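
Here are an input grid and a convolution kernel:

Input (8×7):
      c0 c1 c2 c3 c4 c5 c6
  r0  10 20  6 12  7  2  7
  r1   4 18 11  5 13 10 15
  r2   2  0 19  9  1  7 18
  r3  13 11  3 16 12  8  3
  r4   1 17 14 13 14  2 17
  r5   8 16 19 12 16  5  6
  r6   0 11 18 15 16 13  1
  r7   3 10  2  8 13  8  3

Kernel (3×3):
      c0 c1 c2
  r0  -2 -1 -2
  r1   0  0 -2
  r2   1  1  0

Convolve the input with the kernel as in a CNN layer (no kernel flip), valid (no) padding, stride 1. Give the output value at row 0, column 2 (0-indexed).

The receptive field on the input at this output position is [6 12 7 / 11 5 13 / 19 9 1]. Elementwise product with the kernel and sum: 6·-2 + 12·-1 + 7·-2 + 13·-2 + 19·1 + 9·1.

-36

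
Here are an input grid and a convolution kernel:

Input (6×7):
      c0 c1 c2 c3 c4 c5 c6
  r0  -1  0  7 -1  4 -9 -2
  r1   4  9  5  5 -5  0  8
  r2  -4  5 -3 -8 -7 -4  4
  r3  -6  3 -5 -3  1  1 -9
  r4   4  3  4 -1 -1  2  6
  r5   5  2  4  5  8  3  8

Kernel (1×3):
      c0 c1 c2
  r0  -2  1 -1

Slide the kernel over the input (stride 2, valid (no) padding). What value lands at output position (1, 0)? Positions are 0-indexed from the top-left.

16

The receptive field on the input at this output position is [-4 5 -3]. Elementwise product with the kernel and sum: -4·-2 + 5·1 + -3·-1.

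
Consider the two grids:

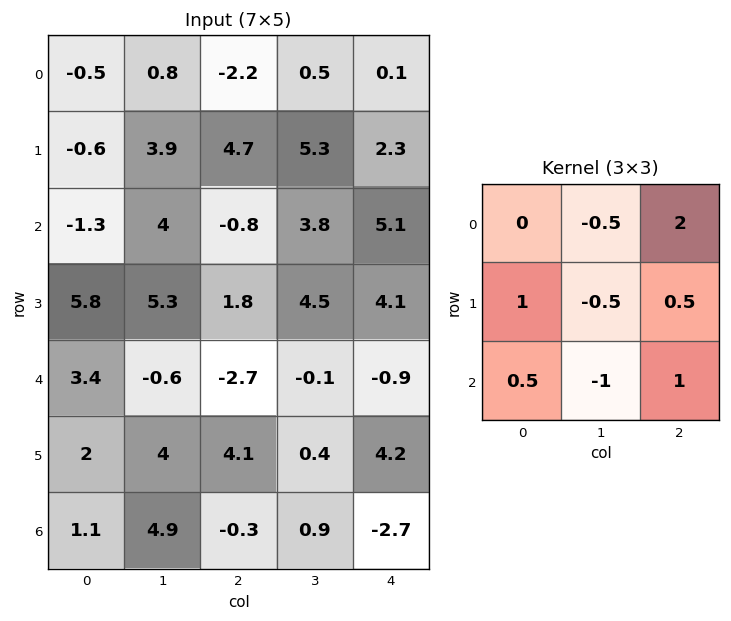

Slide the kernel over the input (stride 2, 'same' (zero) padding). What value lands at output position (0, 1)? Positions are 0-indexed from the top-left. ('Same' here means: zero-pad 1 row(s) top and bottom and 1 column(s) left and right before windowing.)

4.7

The receptive field on the zero-padded input at this output position is [0 0 0 / 0.8 -2.2 0.5 / 3.9 4.7 5.3]. Elementwise product with the kernel and sum: 0·-0.5 + 0·2 + 0.8·1 + -2.2·-0.5 + 0.5·0.5 + 3.9·0.5 + 4.7·-1 + 5.3·1.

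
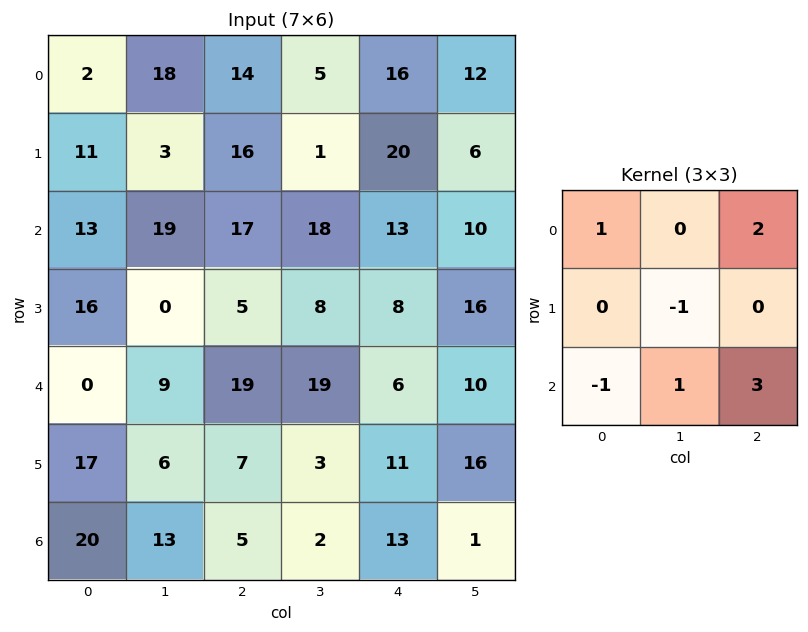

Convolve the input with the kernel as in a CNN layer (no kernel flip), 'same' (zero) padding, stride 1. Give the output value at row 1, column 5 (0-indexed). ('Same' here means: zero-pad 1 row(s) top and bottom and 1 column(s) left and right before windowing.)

7

The receptive field on the zero-padded input at this output position is [16 12 0 / 20 6 0 / 13 10 0]. Elementwise product with the kernel and sum: 16·1 + 0·2 + 6·-1 + 13·-1 + 10·1 + 0·3.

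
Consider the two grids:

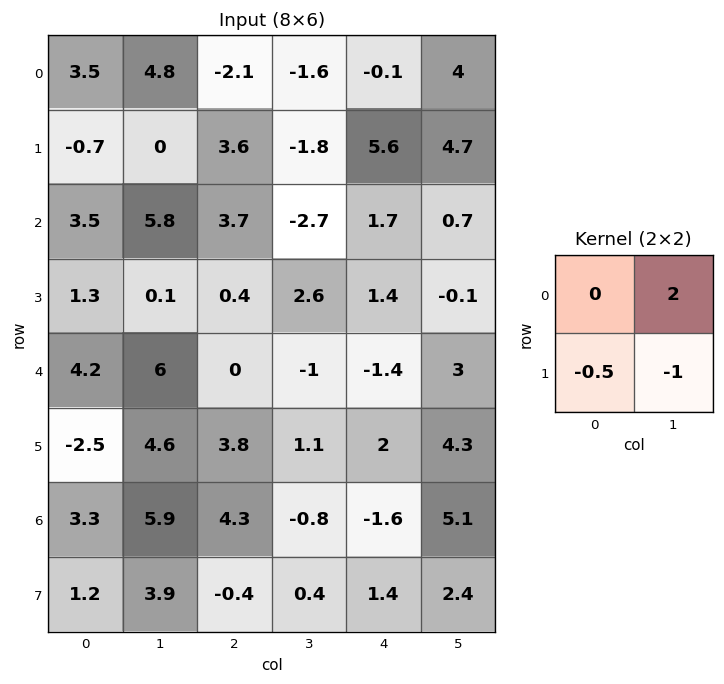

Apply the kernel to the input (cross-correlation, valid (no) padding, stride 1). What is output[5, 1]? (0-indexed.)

0.35

The receptive field on the input at this output position is [4.6 3.8 / 5.9 4.3]. Elementwise product with the kernel and sum: 3.8·2 + 5.9·-0.5 + 4.3·-1.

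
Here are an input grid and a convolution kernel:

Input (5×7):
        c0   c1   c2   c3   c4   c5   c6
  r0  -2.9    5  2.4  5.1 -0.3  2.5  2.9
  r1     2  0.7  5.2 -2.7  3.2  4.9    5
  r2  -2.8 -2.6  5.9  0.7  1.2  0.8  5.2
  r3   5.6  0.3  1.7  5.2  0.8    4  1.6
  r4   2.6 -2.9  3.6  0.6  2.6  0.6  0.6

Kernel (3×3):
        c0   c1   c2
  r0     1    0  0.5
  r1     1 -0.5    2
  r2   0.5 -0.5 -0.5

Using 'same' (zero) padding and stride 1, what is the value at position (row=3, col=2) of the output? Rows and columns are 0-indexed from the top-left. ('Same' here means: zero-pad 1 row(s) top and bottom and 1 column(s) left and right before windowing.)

4.05

The receptive field on the zero-padded input at this output position is [-2.6 5.9 0.7 / 0.3 1.7 5.2 / -2.9 3.6 0.6]. Elementwise product with the kernel and sum: -2.6·1 + 0.7·0.5 + 0.3·1 + 1.7·-0.5 + 5.2·2 + -2.9·0.5 + 3.6·-0.5 + 0.6·-0.5.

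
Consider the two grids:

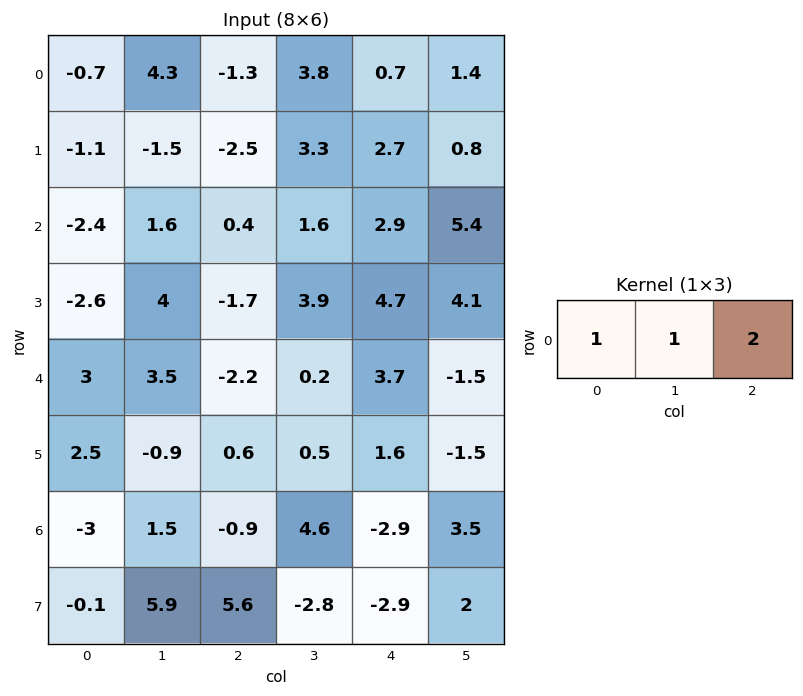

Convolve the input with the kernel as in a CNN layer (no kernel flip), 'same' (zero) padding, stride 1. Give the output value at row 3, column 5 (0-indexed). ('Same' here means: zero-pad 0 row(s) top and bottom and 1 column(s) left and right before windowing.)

8.8

The receptive field on the zero-padded input at this output position is [4.7 4.1 0]. Elementwise product with the kernel and sum: 4.7·1 + 4.1·1 + 0·2.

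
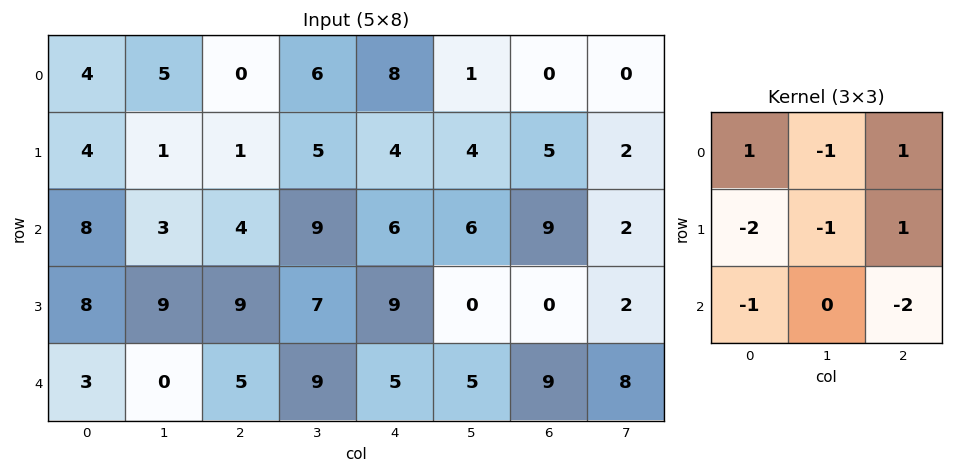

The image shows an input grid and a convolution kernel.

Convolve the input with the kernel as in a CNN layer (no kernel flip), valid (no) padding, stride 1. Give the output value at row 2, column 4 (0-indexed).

The receptive field on the input at this output position is [6 6 9 / 9 0 0 / 5 5 9]. Elementwise product with the kernel and sum: 6·1 + 6·-1 + 9·1 + 9·-2 + 0·-1 + 0·1 + 5·-1 + 9·-2.

-32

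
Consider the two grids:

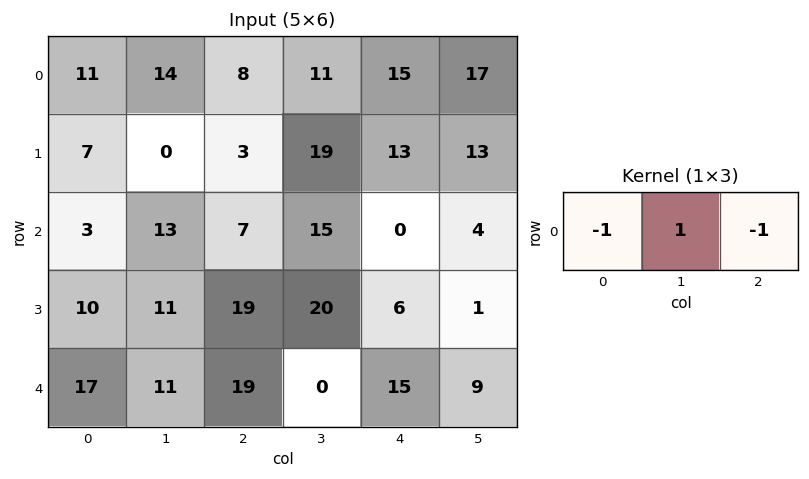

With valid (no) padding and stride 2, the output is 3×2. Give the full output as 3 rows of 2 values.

-5 -12
3 8
-25 -34

Output[0,0]: The receptive field on the input at this output position is [11 14 8]. Elementwise product with the kernel and sum: 11·-1 + 14·1 + 8·-1.
Output[0,1]: The receptive field on the input at this output position is [8 11 15]. Elementwise product with the kernel and sum: 8·-1 + 11·1 + 15·-1.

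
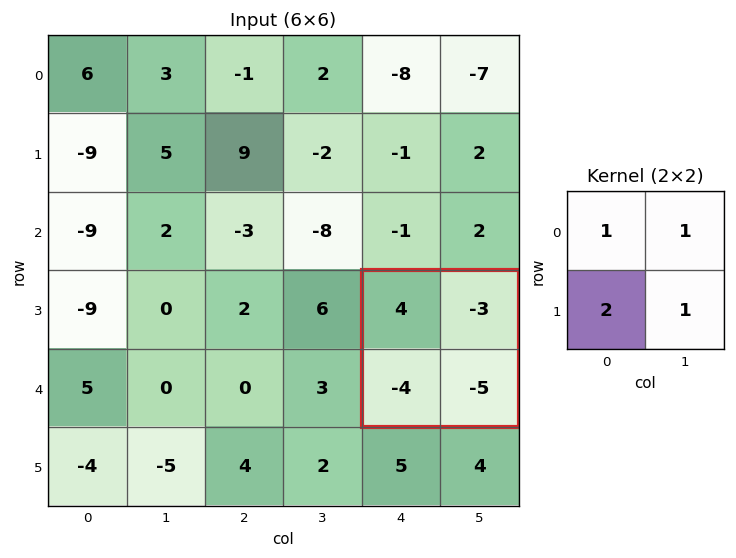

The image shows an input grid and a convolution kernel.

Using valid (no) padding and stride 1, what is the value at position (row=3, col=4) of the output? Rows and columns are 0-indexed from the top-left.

The receptive field on the input at this output position is [4 -3 / -4 -5]. Elementwise product with the kernel and sum: 4·1 + -3·1 + -4·2 + -5·1.

-12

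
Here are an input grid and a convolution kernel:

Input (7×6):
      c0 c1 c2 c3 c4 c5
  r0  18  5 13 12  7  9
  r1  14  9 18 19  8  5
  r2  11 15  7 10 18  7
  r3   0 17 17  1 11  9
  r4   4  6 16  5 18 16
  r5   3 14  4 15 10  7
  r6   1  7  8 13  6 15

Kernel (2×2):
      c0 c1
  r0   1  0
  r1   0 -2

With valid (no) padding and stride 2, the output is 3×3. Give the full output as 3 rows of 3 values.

Output[0,0]: The receptive field on the input at this output position is [18 5 / 14 9]. Elementwise product with the kernel and sum: 18·1 + 9·-2.
Output[0,1]: The receptive field on the input at this output position is [13 12 / 18 19]. Elementwise product with the kernel and sum: 13·1 + 19·-2.

0 -25 -3
-23 5 0
-24 -14 4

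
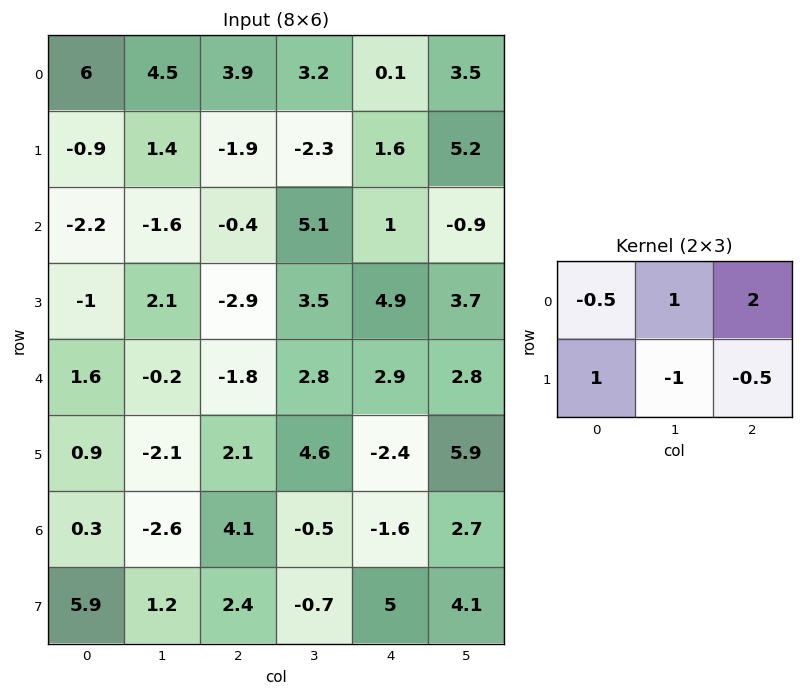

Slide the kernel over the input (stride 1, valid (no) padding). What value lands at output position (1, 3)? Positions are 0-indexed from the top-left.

17.7

The receptive field on the input at this output position is [-2.3 1.6 5.2 / 5.1 1 -0.9]. Elementwise product with the kernel and sum: -2.3·-0.5 + 1.6·1 + 5.2·2 + 5.1·1 + 1·-1 + -0.9·-0.5.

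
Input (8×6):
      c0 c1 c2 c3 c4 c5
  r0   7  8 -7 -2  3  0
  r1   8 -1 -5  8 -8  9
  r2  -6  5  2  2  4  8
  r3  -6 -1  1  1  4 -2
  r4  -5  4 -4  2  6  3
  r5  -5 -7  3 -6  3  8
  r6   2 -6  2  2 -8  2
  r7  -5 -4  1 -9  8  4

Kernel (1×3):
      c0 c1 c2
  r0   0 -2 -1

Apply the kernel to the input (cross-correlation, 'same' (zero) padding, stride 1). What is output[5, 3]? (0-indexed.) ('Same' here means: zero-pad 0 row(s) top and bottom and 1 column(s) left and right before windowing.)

The receptive field on the zero-padded input at this output position is [3 -6 3]. Elementwise product with the kernel and sum: -6·-2 + 3·-1.

9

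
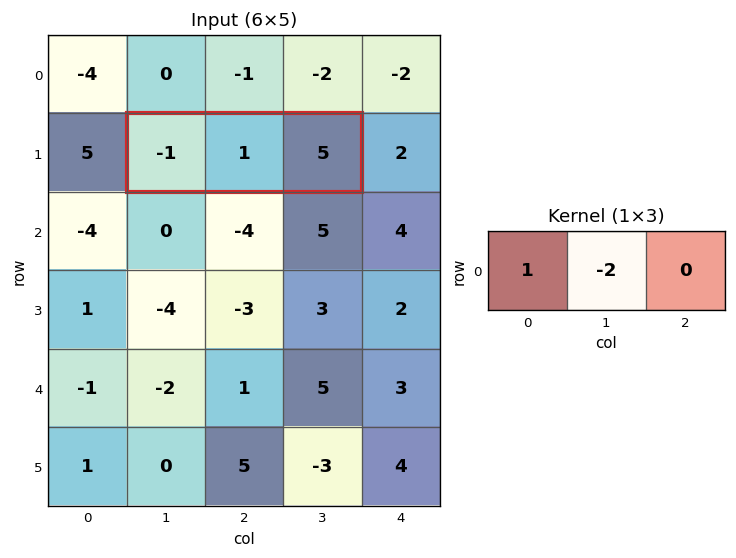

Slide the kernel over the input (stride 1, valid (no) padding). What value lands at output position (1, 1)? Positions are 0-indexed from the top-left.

-3

The receptive field on the input at this output position is [-1 1 5]. Elementwise product with the kernel and sum: -1·1 + 1·-2.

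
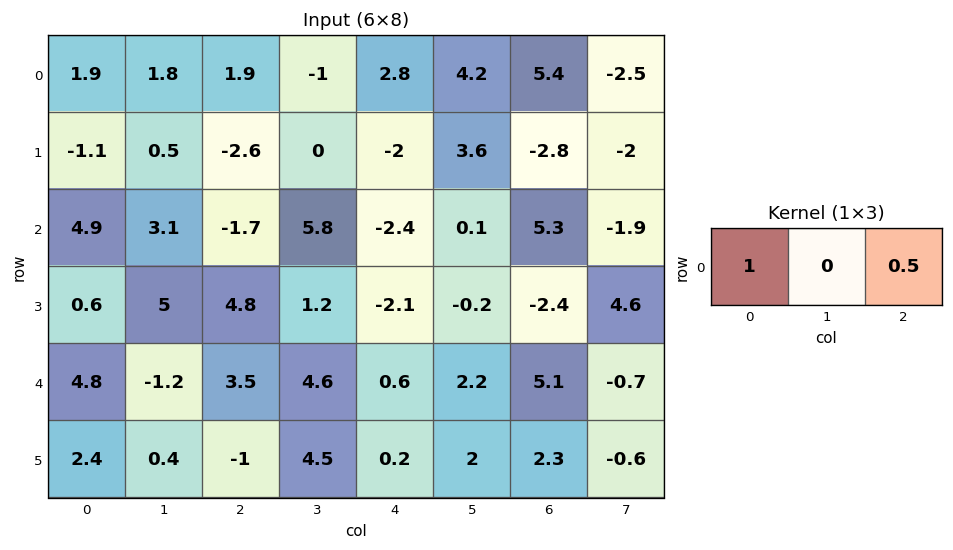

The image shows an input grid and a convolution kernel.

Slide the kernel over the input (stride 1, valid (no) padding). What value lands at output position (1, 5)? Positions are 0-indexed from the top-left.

2.6

The receptive field on the input at this output position is [3.6 -2.8 -2]. Elementwise product with the kernel and sum: 3.6·1 + -2·0.5.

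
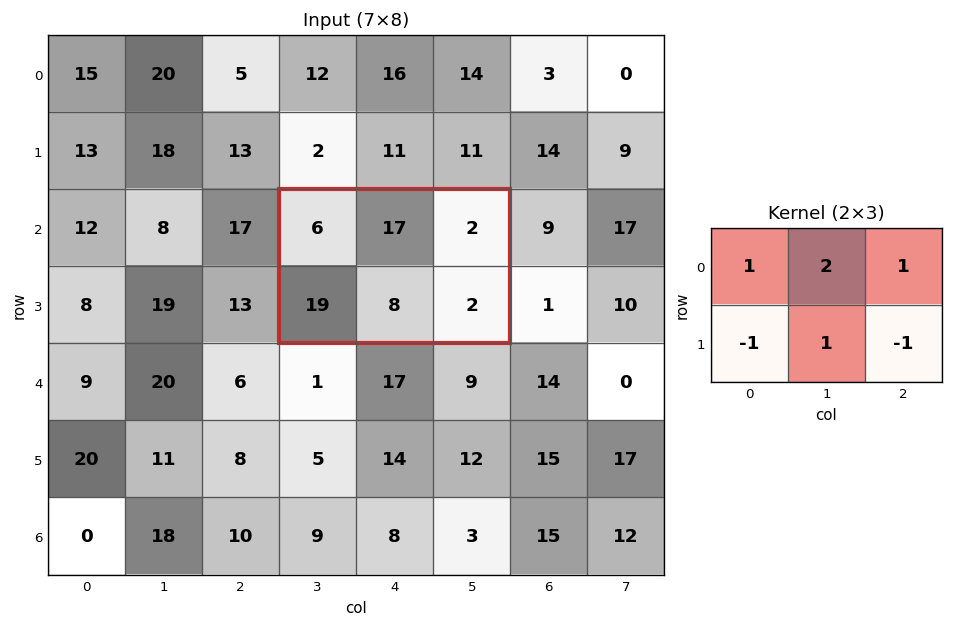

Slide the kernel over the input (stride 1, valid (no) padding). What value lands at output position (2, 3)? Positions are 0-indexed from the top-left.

29

The receptive field on the input at this output position is [6 17 2 / 19 8 2]. Elementwise product with the kernel and sum: 6·1 + 17·2 + 2·1 + 19·-1 + 8·1 + 2·-1.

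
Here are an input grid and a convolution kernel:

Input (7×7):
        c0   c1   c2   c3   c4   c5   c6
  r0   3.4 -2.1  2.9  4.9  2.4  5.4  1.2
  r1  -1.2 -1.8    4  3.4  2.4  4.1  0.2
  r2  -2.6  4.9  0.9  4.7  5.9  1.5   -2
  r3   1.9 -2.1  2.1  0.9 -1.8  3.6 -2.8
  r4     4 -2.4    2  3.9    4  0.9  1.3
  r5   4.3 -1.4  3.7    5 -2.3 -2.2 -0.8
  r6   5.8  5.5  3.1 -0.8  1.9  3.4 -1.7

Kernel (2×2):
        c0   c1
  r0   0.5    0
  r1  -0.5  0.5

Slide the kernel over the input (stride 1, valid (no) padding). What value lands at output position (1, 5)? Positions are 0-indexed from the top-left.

0.3

The receptive field on the input at this output position is [4.1 0.2 / 1.5 -2]. Elementwise product with the kernel and sum: 4.1·0.5 + 1.5·-0.5 + -2·0.5.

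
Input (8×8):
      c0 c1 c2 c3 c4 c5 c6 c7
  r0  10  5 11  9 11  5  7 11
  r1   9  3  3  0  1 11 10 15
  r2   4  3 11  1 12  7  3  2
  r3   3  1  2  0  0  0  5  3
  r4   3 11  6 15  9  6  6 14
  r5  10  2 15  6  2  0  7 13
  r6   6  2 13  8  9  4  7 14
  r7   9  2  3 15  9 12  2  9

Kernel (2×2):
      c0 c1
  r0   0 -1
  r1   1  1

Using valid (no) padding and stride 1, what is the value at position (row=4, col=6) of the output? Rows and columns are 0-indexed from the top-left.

The receptive field on the input at this output position is [6 14 / 7 13]. Elementwise product with the kernel and sum: 14·-1 + 7·1 + 13·1.

6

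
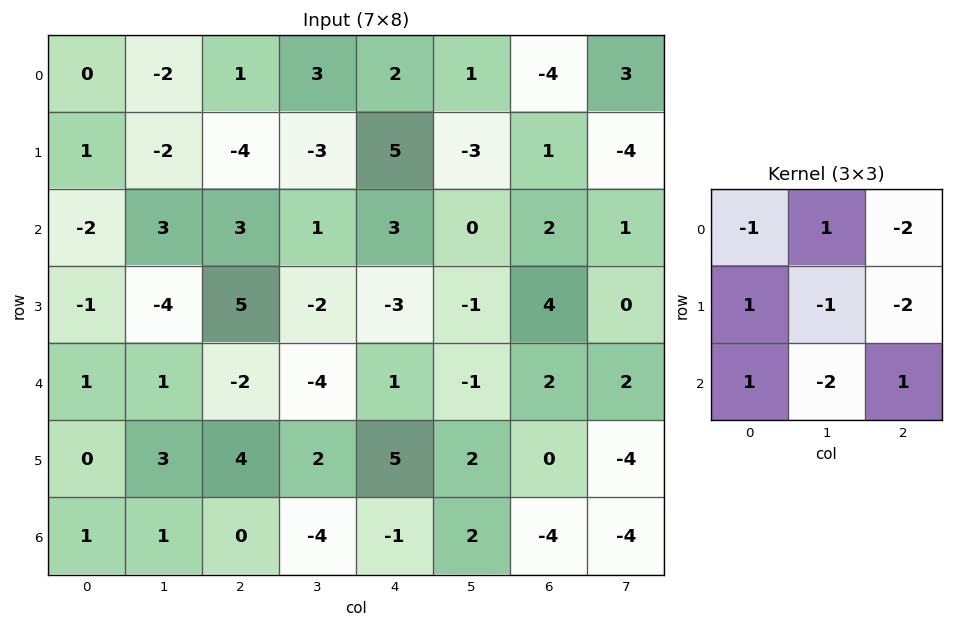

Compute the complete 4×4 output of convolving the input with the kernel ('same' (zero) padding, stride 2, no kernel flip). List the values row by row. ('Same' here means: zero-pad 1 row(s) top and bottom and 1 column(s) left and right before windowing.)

0 -6 -17 -10
-1 -14 15 -1
7 21 -8 -4
-9 6 -8 20

Output[0,0]: The receptive field on the zero-padded input at this output position is [0 0 0 / 0 0 -2 / 0 1 -2]. Elementwise product with the kernel and sum: 0·-1 + 0·1 + 0·-2 + 0·1 + 0·-1 + -2·-2 + 0·1 + 1·-2 + -2·1.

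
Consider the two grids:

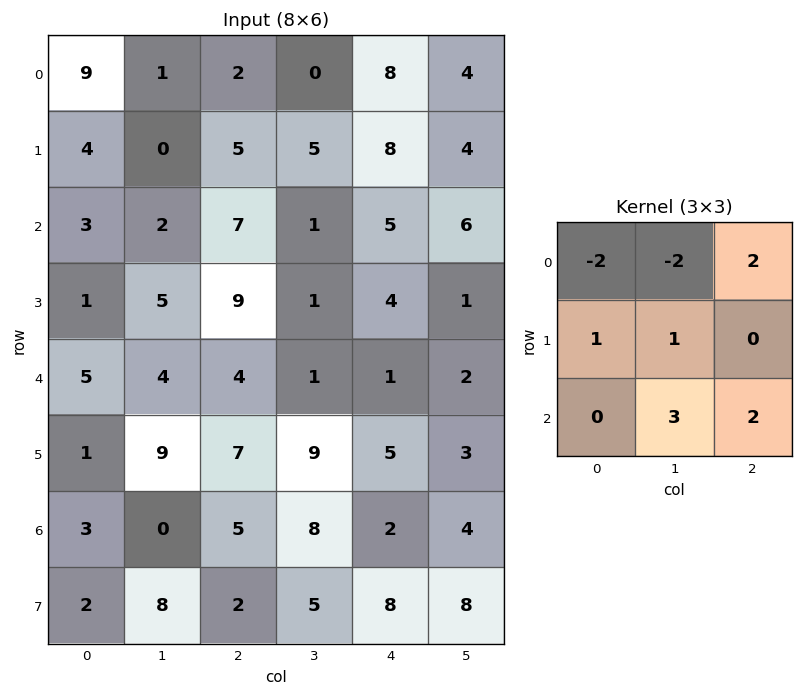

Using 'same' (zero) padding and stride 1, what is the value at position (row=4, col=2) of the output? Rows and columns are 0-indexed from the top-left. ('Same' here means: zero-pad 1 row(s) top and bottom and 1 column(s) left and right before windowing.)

21

The receptive field on the zero-padded input at this output position is [5 9 1 / 4 4 1 / 9 7 9]. Elementwise product with the kernel and sum: 5·-2 + 9·-2 + 1·2 + 4·1 + 4·1 + 7·3 + 9·2.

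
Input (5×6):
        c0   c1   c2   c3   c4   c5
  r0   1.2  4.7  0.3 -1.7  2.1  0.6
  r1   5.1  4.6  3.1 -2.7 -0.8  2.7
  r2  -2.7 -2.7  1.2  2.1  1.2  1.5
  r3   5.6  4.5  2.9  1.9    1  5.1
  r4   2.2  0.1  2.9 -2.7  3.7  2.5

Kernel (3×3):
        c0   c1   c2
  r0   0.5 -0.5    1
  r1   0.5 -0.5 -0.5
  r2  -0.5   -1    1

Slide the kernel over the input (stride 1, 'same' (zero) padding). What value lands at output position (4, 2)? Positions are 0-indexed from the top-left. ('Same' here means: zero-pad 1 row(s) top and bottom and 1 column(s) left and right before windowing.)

The receptive field on the zero-padded input at this output position is [4.5 2.9 1.9 / 0.1 2.9 -2.7 / 0 0 0]. Elementwise product with the kernel and sum: 4.5·0.5 + 2.9·-0.5 + 1.9·1 + 0.1·0.5 + 2.9·-0.5 + -2.7·-0.5 + 0·-0.5 + 0·-1 + 0·1.

2.65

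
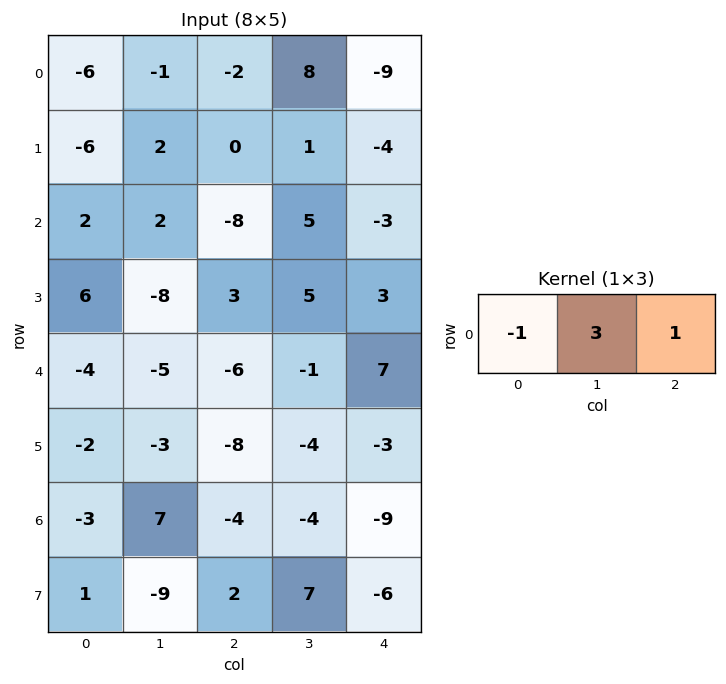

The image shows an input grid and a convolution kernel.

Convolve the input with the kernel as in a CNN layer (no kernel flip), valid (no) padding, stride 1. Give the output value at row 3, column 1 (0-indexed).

The receptive field on the input at this output position is [-8 3 5]. Elementwise product with the kernel and sum: -8·-1 + 3·3 + 5·1.

22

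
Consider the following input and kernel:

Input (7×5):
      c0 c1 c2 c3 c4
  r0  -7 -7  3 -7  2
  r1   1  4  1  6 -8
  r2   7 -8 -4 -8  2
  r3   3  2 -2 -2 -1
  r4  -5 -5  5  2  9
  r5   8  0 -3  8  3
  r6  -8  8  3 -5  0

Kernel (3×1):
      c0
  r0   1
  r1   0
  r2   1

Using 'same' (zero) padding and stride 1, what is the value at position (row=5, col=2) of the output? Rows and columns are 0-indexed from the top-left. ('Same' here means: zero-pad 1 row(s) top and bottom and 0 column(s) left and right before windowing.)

The receptive field on the zero-padded input at this output position is [5 / -3 / 3]. Elementwise product with the kernel and sum: 5·1 + 3·1.

8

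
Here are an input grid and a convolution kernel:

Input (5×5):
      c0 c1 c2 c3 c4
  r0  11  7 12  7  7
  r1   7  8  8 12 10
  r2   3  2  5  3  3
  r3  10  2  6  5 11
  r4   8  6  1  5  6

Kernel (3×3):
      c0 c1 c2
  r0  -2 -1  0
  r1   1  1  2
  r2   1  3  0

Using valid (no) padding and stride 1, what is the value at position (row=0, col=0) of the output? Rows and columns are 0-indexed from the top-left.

11

The receptive field on the input at this output position is [11 7 12 / 7 8 8 / 3 2 5]. Elementwise product with the kernel and sum: 11·-2 + 7·-1 + 7·1 + 8·1 + 8·2 + 3·1 + 2·3.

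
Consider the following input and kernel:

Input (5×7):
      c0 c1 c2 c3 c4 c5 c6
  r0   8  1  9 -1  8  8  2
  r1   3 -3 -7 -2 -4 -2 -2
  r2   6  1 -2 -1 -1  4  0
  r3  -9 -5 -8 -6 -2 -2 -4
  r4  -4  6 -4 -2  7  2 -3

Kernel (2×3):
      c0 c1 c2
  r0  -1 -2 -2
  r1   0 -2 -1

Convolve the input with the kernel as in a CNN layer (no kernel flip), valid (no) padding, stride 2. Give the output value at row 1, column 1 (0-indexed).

20

The receptive field on the input at this output position is [-2 -1 -1 / -8 -6 -2]. Elementwise product with the kernel and sum: -2·-1 + -1·-2 + -1·-2 + -6·-2 + -2·-1.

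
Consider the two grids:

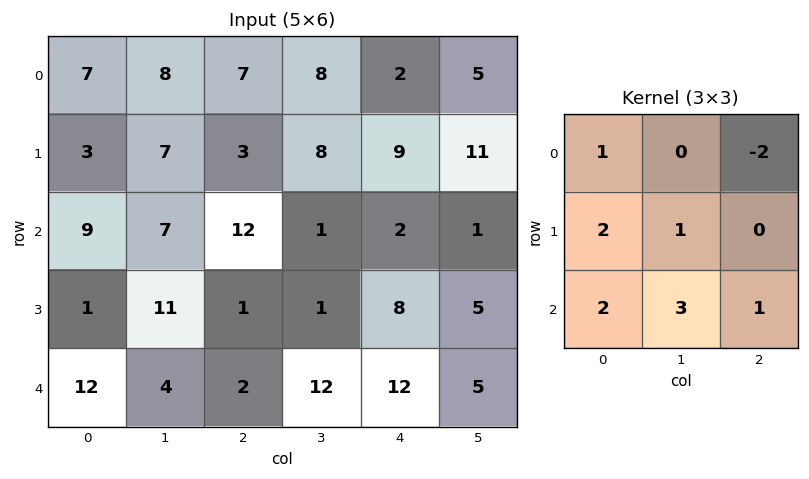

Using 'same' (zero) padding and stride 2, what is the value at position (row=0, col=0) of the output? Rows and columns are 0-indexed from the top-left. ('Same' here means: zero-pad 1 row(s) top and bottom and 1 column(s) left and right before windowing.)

23

The receptive field on the zero-padded input at this output position is [0 0 0 / 0 7 8 / 0 3 7]. Elementwise product with the kernel and sum: 0·1 + 0·-2 + 0·2 + 7·1 + 0·2 + 3·3 + 7·1.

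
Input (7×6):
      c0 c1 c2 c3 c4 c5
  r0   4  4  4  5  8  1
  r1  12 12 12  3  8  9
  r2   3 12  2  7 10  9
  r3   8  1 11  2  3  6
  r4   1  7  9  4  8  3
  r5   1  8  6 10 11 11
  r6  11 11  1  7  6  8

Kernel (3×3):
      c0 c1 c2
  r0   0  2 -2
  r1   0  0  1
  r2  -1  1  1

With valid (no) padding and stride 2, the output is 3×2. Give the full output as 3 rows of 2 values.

23 17
46 0
3 15

Output[0,0]: The receptive field on the input at this output position is [4 4 4 / 12 12 12 / 3 12 2]. Elementwise product with the kernel and sum: 4·2 + 4·-2 + 12·1 + 3·-1 + 12·1 + 2·1.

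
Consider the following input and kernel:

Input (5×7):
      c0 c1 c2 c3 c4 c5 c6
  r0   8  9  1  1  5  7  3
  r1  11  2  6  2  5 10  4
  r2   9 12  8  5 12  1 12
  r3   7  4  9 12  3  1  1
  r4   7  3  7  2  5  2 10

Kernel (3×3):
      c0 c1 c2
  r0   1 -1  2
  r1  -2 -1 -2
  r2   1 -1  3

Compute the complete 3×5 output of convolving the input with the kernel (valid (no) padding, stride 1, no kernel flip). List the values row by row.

Output[0,0]: The receptive field on the input at this output position is [8 9 1 / 11 2 6 / 9 12 8]. Elementwise product with the kernel and sum: 8·1 + 9·-1 + 1·2 + 11·-2 + 2·-1 + 6·-2 + 9·1 + 12·-1 + 8·3.

-14 15 25 -23 23
5 -11 -25 5 -41
2 -25 11 -31 59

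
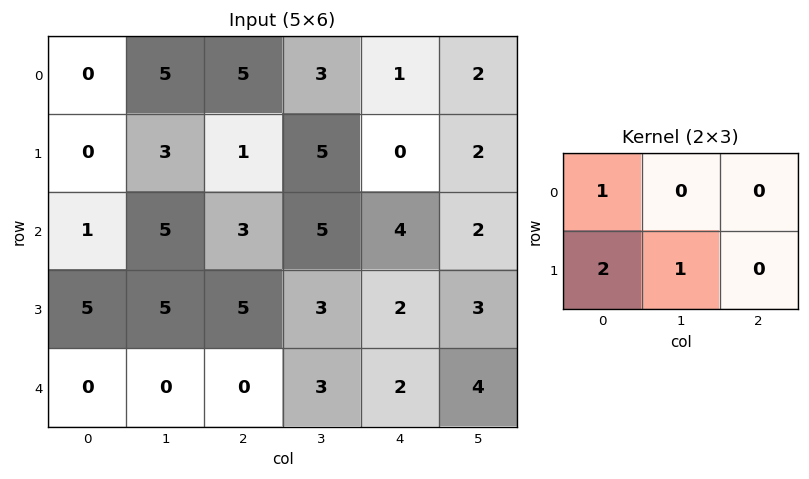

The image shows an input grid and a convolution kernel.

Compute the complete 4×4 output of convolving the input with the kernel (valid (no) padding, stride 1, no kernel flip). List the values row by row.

Output[0,0]: The receptive field on the input at this output position is [0 5 5 / 0 3 1]. Elementwise product with the kernel and sum: 0·1 + 0·2 + 3·1.
Output[0,1]: The receptive field on the input at this output position is [5 5 3 / 3 1 5]. Elementwise product with the kernel and sum: 5·1 + 3·2 + 1·1.

3 12 12 13
7 16 12 19
16 20 16 13
5 5 8 11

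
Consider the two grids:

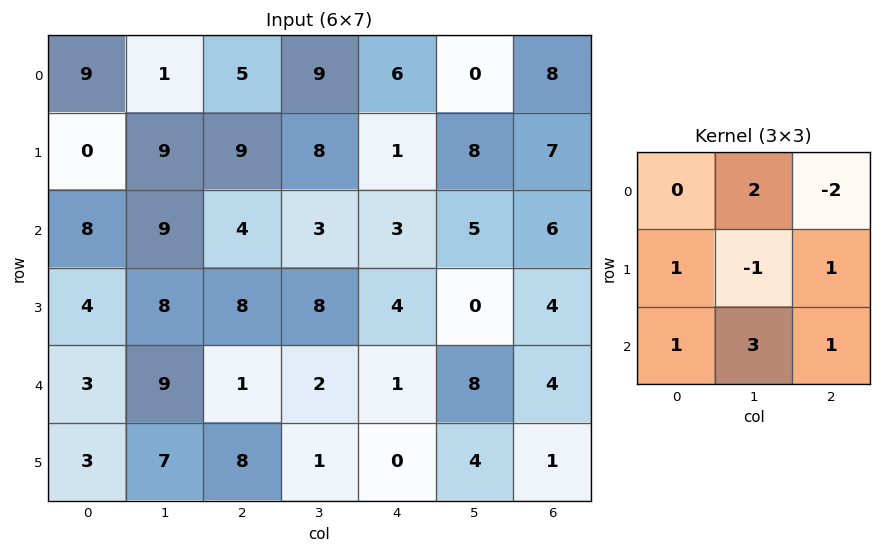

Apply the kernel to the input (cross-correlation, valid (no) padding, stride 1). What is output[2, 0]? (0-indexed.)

45

The receptive field on the input at this output position is [8 9 4 / 4 8 8 / 3 9 1]. Elementwise product with the kernel and sum: 9·2 + 4·-2 + 4·1 + 8·-1 + 8·1 + 3·1 + 9·3 + 1·1.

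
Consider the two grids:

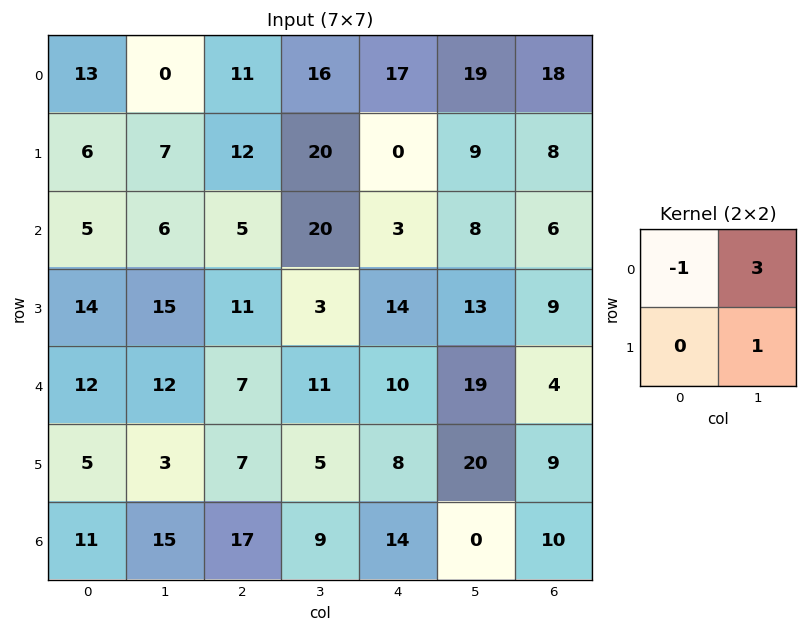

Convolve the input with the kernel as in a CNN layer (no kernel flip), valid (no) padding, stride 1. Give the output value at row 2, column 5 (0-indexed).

The receptive field on the input at this output position is [8 6 / 13 9]. Elementwise product with the kernel and sum: 8·-1 + 6·3 + 9·1.

19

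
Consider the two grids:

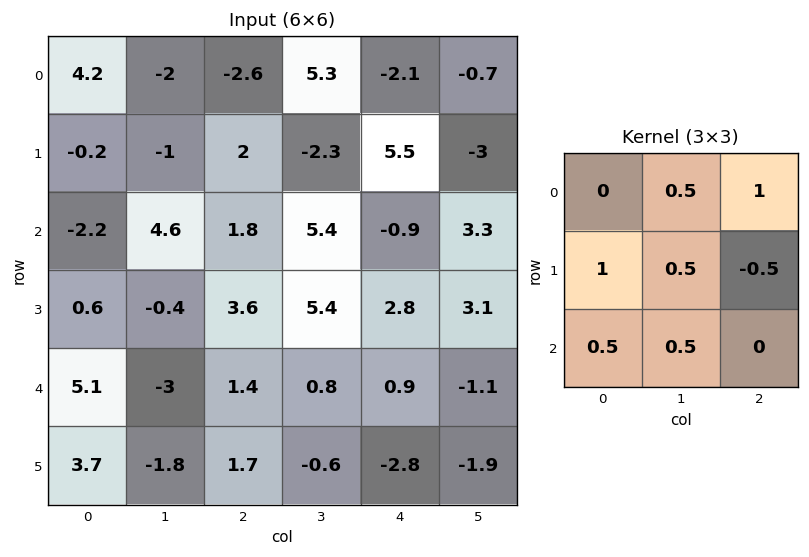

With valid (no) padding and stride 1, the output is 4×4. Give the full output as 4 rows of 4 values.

Output[0,0]: The receptive field on the input at this output position is [4.2 -2 -2.6 / -0.2 -1 2 / -2.2 4.6 1.8]. Elementwise product with the kernel and sum: -2·0.5 + -2.6·1 + -0.2·1 + -1·0.5 + 2·-0.5 + -2.2·0.5 + 4.6·0.5.

-4.1 8.35 2.25 2.45
0.8 3.1 13.8 7.15
3.75 4.2 7.8 8.95
7.25 4.45 7.4 4.6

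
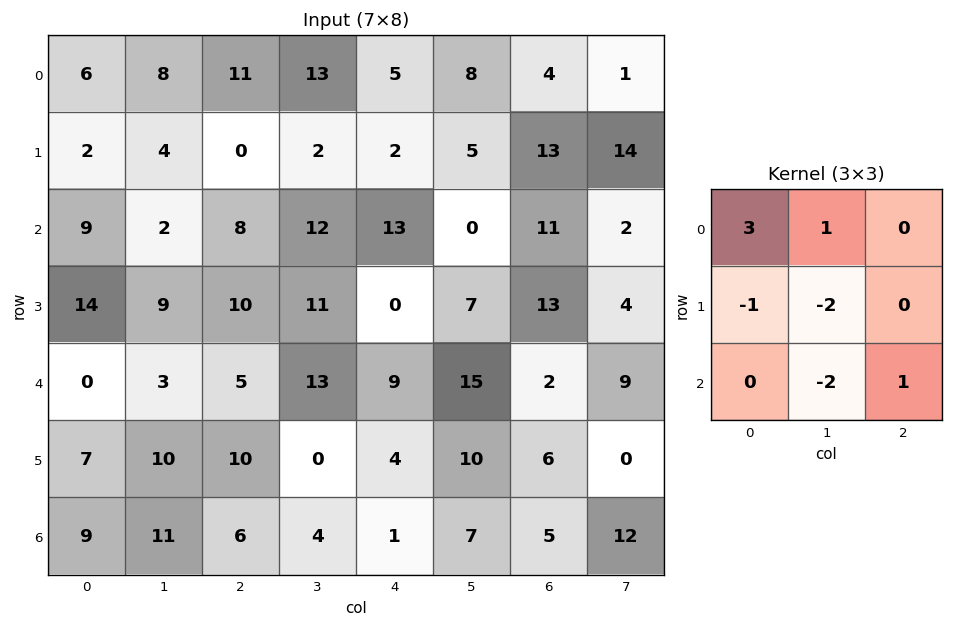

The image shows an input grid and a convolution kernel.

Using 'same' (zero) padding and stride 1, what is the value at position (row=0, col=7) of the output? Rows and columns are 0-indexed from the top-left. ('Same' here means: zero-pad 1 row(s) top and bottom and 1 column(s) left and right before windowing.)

-34

The receptive field on the zero-padded input at this output position is [0 0 0 / 4 1 0 / 13 14 0]. Elementwise product with the kernel and sum: 0·3 + 0·1 + 4·-1 + 1·-2 + 14·-2 + 0·1.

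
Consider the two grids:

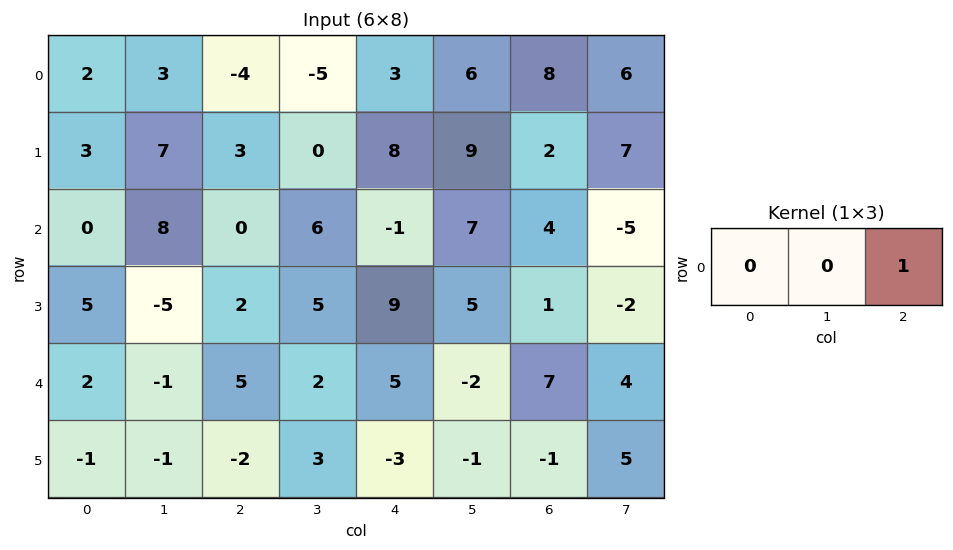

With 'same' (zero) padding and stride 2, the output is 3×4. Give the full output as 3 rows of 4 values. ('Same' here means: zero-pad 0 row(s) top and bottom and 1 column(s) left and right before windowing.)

3 -5 6 6
8 6 7 -5
-1 2 -2 4

Output[0,0]: The receptive field on the zero-padded input at this output position is [0 2 3]. Elementwise product with the kernel and sum: 3·1.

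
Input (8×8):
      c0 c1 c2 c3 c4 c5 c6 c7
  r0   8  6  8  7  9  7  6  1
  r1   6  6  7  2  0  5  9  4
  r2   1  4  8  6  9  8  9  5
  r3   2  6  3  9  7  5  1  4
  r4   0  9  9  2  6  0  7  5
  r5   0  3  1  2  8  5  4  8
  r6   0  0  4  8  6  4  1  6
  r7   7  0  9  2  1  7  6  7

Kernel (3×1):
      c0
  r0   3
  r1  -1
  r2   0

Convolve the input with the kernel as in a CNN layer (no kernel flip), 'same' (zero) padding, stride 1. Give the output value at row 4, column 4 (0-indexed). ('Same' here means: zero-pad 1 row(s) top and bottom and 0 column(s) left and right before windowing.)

15

The receptive field on the zero-padded input at this output position is [7 / 6 / 8]. Elementwise product with the kernel and sum: 7·3 + 6·-1.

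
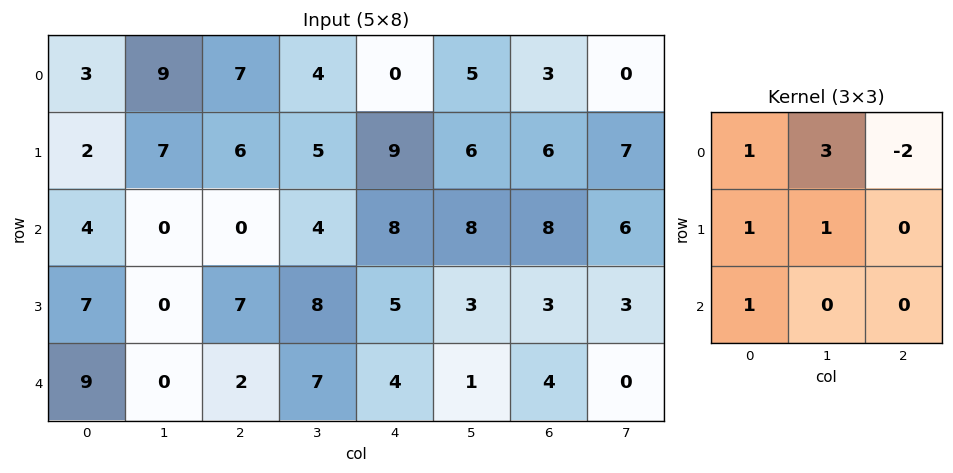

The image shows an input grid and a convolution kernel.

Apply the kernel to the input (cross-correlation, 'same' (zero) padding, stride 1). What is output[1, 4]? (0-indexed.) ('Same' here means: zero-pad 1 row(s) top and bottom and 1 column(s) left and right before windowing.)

12

The receptive field on the zero-padded input at this output position is [4 0 5 / 5 9 6 / 4 8 8]. Elementwise product with the kernel and sum: 4·1 + 0·3 + 5·-2 + 5·1 + 9·1 + 4·1.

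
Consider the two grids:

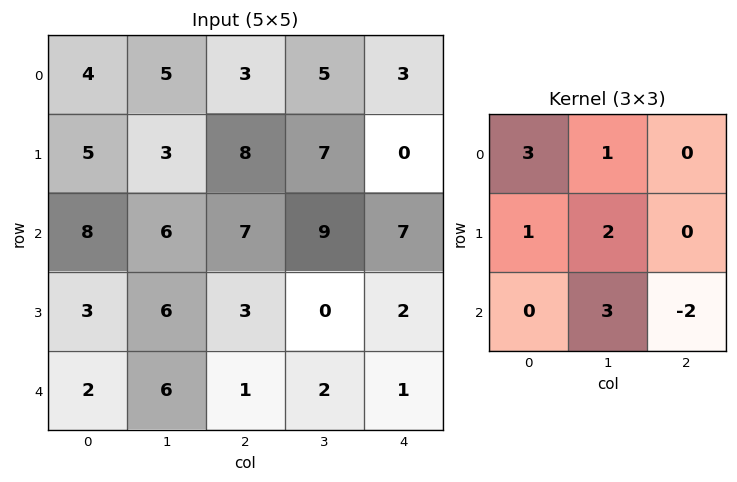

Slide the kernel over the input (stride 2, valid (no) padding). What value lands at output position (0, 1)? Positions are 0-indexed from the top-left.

49

The receptive field on the input at this output position is [3 5 3 / 8 7 0 / 7 9 7]. Elementwise product with the kernel and sum: 3·3 + 5·1 + 8·1 + 7·2 + 9·3 + 7·-2.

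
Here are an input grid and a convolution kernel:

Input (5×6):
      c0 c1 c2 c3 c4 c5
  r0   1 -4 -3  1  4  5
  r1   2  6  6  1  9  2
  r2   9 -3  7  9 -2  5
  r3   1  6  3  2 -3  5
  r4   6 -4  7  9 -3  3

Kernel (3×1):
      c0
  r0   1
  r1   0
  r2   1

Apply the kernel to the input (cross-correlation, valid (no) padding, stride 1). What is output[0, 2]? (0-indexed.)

4

The receptive field on the input at this output position is [-3 / 6 / 7]. Elementwise product with the kernel and sum: -3·1 + 7·1.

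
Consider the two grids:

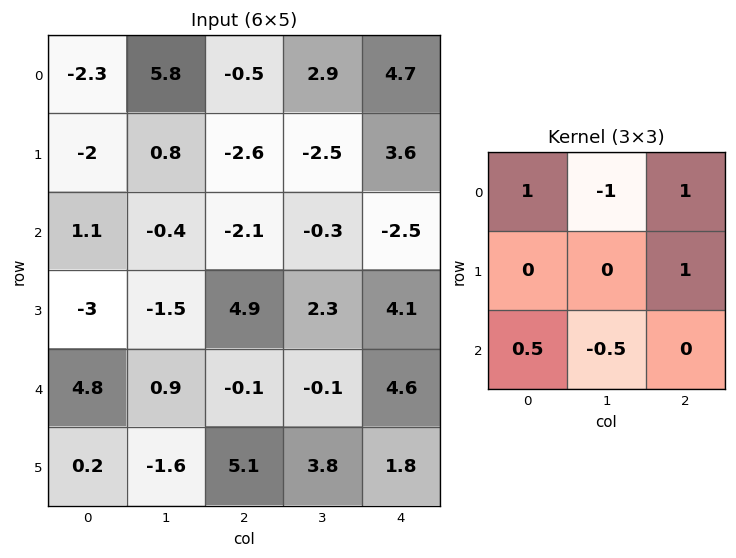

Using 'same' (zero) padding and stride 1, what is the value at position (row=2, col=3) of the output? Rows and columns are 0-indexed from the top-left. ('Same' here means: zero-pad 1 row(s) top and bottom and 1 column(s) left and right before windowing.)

2.3

The receptive field on the zero-padded input at this output position is [-2.6 -2.5 3.6 / -2.1 -0.3 -2.5 / 4.9 2.3 4.1]. Elementwise product with the kernel and sum: -2.6·1 + -2.5·-1 + 3.6·1 + -2.5·1 + 4.9·0.5 + 2.3·-0.5.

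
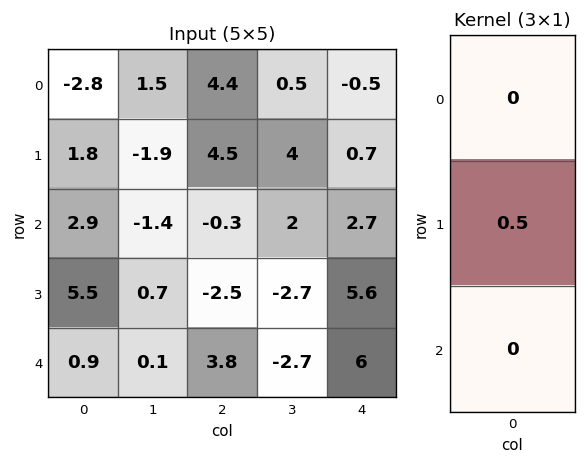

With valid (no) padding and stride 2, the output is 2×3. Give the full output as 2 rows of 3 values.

Output[0,0]: The receptive field on the input at this output position is [-2.8 / 1.8 / 2.9]. Elementwise product with the kernel and sum: 1.8·0.5.
Output[0,1]: The receptive field on the input at this output position is [4.4 / 4.5 / -0.3]. Elementwise product with the kernel and sum: 4.5·0.5.

0.9 2.25 0.35
2.75 -1.25 2.8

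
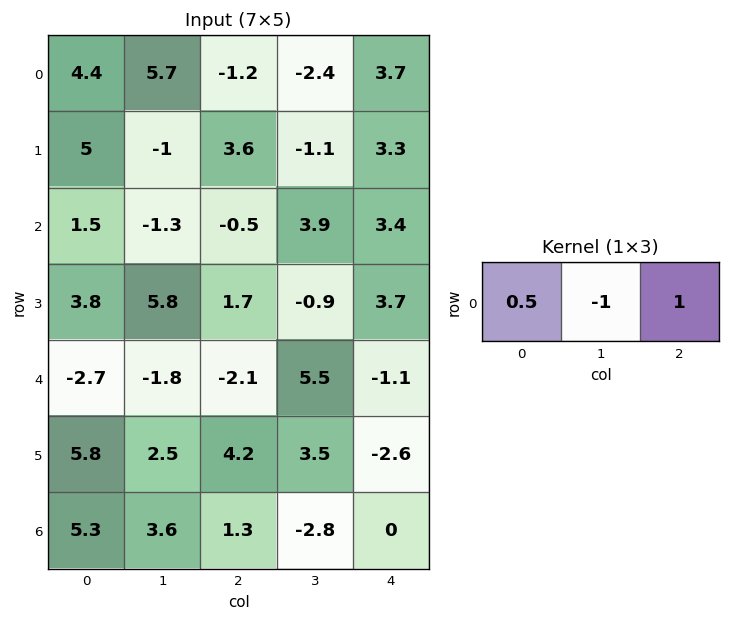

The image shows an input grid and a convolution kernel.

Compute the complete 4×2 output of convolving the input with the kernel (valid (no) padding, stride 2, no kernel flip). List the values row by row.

-4.7 5.5
1.55 -0.75
-1.65 -7.65
0.35 3.45

Output[0,0]: The receptive field on the input at this output position is [4.4 5.7 -1.2]. Elementwise product with the kernel and sum: 4.4·0.5 + 5.7·-1 + -1.2·1.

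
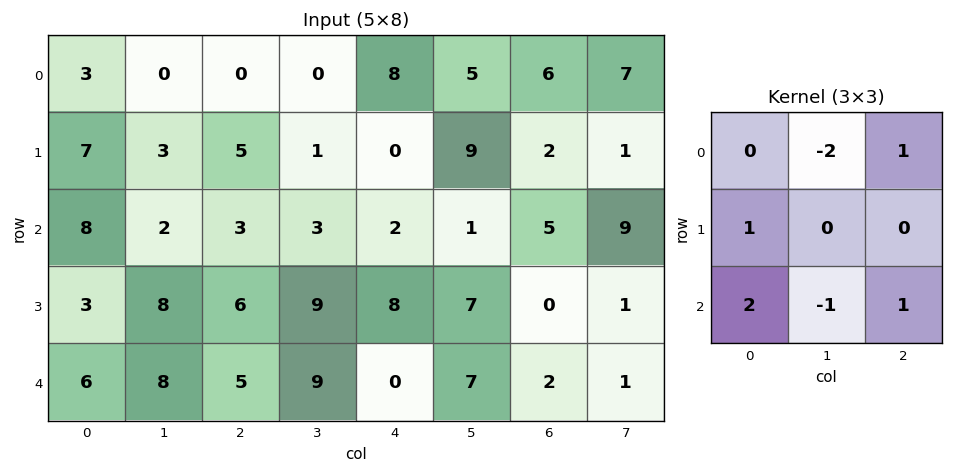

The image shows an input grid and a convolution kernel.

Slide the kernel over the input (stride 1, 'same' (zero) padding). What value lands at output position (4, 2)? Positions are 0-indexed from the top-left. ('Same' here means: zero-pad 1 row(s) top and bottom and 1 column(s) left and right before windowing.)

5

The receptive field on the zero-padded input at this output position is [8 6 9 / 8 5 9 / 0 0 0]. Elementwise product with the kernel and sum: 6·-2 + 9·1 + 8·1 + 0·2 + 0·-1 + 0·1.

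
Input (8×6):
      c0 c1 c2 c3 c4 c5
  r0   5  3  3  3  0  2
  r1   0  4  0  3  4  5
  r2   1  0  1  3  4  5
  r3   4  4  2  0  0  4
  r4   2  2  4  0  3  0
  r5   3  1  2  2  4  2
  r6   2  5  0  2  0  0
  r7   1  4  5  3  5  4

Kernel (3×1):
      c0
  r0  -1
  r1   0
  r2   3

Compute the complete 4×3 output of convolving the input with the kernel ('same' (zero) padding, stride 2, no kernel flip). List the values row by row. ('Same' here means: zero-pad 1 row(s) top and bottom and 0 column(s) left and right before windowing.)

Output[0,0]: The receptive field on the zero-padded input at this output position is [0 / 5 / 0]. Elementwise product with the kernel and sum: 0·-1 + 0·3.

0 0 12
12 6 -4
5 4 12
0 13 11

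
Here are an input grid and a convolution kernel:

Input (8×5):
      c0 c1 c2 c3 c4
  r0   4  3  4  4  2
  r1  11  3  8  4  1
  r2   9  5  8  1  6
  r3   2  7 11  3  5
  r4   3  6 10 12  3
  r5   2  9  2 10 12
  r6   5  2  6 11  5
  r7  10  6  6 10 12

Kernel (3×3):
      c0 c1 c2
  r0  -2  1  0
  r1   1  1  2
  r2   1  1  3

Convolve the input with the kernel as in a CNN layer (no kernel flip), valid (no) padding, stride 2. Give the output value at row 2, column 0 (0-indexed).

40

The receptive field on the input at this output position is [3 6 10 / 2 9 2 / 5 2 6]. Elementwise product with the kernel and sum: 3·-2 + 6·1 + 2·1 + 9·1 + 2·2 + 5·1 + 2·1 + 6·3.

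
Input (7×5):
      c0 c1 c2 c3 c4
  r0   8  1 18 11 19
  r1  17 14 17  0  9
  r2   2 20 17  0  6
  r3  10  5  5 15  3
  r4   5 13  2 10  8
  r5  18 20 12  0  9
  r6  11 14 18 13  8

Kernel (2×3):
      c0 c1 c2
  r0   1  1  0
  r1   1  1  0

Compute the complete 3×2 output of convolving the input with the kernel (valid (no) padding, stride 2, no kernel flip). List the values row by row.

Output[0,0]: The receptive field on the input at this output position is [8 1 18 / 17 14 17]. Elementwise product with the kernel and sum: 8·1 + 1·1 + 17·1 + 14·1.

40 46
37 37
56 24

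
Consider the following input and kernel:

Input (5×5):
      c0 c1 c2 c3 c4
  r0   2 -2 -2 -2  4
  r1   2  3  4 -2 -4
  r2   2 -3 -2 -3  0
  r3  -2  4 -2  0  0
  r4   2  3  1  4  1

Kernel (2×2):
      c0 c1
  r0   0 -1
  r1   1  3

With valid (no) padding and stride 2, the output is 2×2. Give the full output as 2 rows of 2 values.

13 0
13 1

Output[0,0]: The receptive field on the input at this output position is [2 -2 / 2 3]. Elementwise product with the kernel and sum: -2·-1 + 2·1 + 3·3.
Output[0,1]: The receptive field on the input at this output position is [-2 -2 / 4 -2]. Elementwise product with the kernel and sum: -2·-1 + 4·1 + -2·3.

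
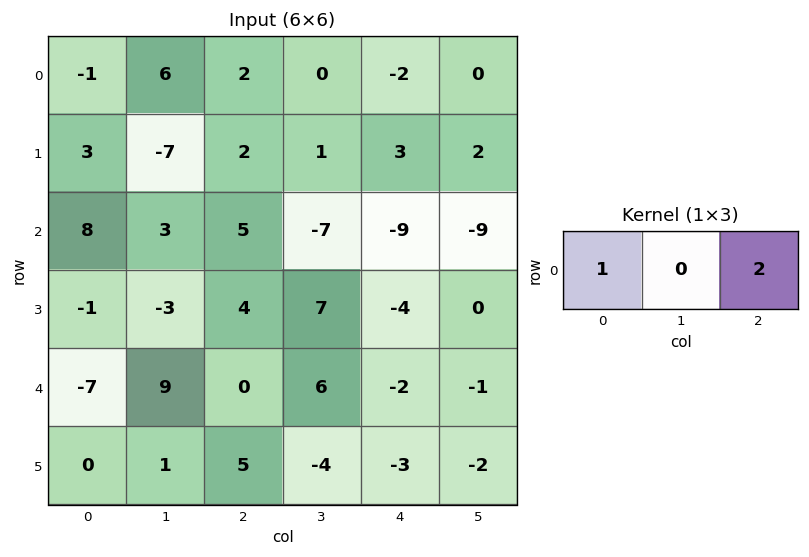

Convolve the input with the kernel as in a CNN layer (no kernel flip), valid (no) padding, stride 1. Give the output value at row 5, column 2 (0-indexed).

-1

The receptive field on the input at this output position is [5 -4 -3]. Elementwise product with the kernel and sum: 5·1 + -3·2.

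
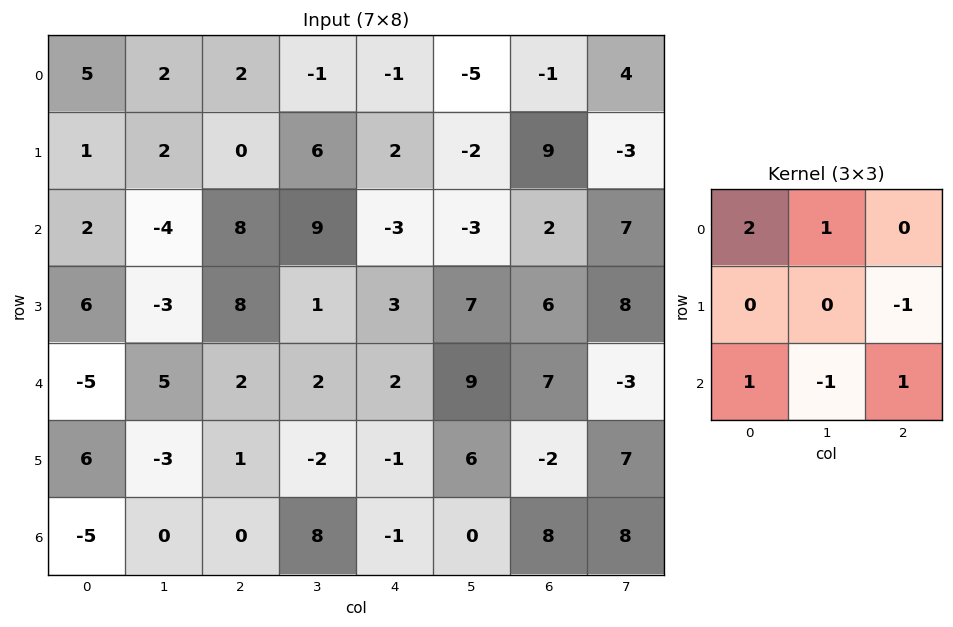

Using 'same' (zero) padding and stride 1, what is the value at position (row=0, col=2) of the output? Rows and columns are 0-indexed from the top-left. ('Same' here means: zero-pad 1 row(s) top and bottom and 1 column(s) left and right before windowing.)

9

The receptive field on the zero-padded input at this output position is [0 0 0 / 2 2 -1 / 2 0 6]. Elementwise product with the kernel and sum: 0·2 + 0·1 + -1·-1 + 2·1 + 0·-1 + 6·1.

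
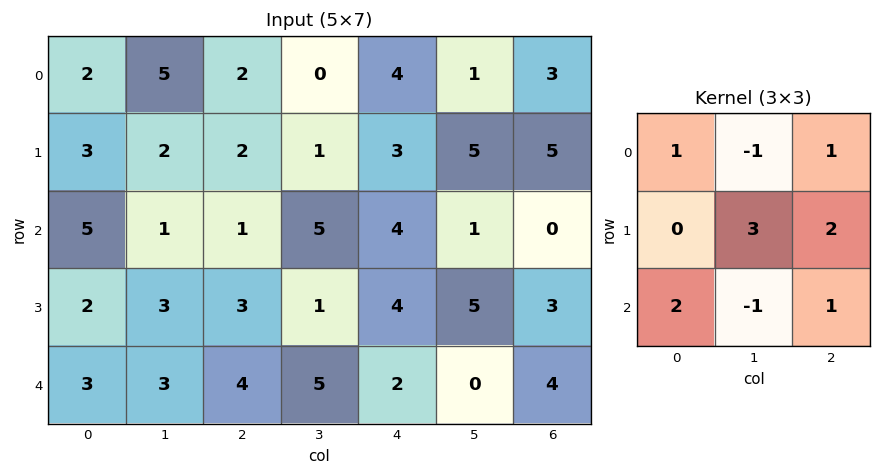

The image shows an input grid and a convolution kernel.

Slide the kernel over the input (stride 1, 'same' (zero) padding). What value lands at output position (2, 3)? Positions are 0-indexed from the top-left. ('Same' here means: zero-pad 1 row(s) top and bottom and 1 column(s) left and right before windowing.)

The receptive field on the zero-padded input at this output position is [2 1 3 / 1 5 4 / 3 1 4]. Elementwise product with the kernel and sum: 2·1 + 1·-1 + 3·1 + 5·3 + 4·2 + 3·2 + 1·-1 + 4·1.

36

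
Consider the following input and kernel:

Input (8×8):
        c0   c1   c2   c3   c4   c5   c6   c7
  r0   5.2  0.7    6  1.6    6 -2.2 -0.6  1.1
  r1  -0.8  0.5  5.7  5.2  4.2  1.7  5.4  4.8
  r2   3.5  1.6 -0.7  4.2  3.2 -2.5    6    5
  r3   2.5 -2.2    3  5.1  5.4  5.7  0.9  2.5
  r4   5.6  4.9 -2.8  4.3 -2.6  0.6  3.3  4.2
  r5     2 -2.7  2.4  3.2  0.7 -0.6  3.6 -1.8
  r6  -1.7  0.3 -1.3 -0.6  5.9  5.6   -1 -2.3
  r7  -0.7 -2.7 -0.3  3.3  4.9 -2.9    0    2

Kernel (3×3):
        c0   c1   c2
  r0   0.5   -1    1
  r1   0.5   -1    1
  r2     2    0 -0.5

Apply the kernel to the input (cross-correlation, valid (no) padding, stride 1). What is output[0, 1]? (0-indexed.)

The receptive field on the input at this output position is [0.7 6 1.6 / 0.5 5.7 5.2 / 1.6 -0.7 4.2]. Elementwise product with the kernel and sum: 0.7·0.5 + 6·-1 + 1.6·1 + 0.5·0.5 + 5.7·-1 + 5.2·1 + 1.6·2 + 4.2·-0.5.

-3.2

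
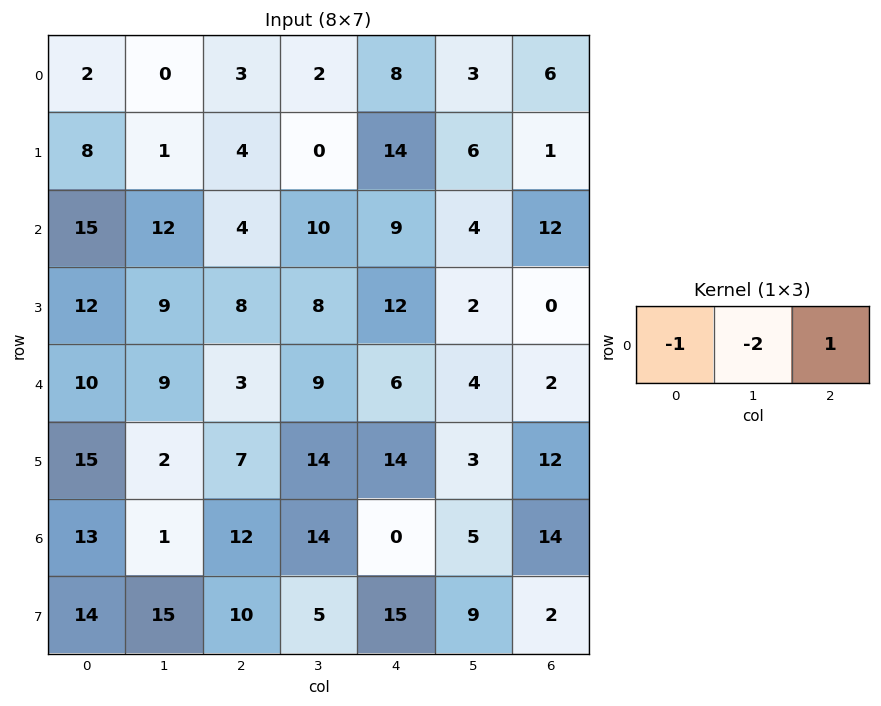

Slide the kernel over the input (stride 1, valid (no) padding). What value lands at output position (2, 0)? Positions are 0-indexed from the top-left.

-35

The receptive field on the input at this output position is [15 12 4]. Elementwise product with the kernel and sum: 15·-1 + 12·-2 + 4·1.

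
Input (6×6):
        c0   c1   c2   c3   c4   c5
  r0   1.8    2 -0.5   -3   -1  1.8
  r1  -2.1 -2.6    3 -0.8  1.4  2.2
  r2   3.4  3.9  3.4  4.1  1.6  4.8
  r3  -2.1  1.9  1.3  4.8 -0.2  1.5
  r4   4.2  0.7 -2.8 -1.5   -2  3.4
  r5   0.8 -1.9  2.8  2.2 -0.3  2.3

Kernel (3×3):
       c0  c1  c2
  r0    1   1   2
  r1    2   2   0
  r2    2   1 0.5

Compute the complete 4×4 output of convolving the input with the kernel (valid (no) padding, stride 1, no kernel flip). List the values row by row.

5.8 9.55 10.6 13
14.25 20.9 27.3 26.55
21.4 19.75 14.8 21.2
13.3 8.7 4.75 5.85

Output[0,0]: The receptive field on the input at this output position is [1.8 2 -0.5 / -2.1 -2.6 3 / 3.4 3.9 3.4]. Elementwise product with the kernel and sum: 1.8·1 + 2·1 + -0.5·2 + -2.1·2 + -2.6·2 + 3.4·2 + 3.9·1 + 3.4·0.5.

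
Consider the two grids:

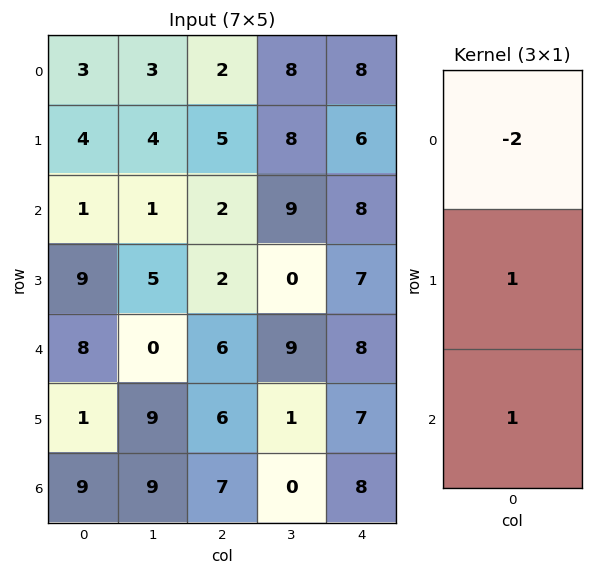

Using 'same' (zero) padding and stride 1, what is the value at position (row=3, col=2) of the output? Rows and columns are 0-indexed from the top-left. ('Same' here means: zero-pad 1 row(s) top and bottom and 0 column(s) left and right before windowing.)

The receptive field on the zero-padded input at this output position is [2 / 2 / 6]. Elementwise product with the kernel and sum: 2·-2 + 2·1 + 6·1.

4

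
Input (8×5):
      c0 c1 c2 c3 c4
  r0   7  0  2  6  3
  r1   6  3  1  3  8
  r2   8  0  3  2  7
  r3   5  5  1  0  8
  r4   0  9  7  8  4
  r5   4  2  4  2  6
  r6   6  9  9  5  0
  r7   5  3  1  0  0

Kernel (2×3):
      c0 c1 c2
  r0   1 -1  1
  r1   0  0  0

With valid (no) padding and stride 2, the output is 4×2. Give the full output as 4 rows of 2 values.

9 -1
11 8
-2 3
6 4

Output[0,0]: The receptive field on the input at this output position is [7 0 2 / 6 3 1]. Elementwise product with the kernel and sum: 7·1 + 0·-1 + 2·1.
Output[0,1]: The receptive field on the input at this output position is [2 6 3 / 1 3 8]. Elementwise product with the kernel and sum: 2·1 + 6·-1 + 3·1.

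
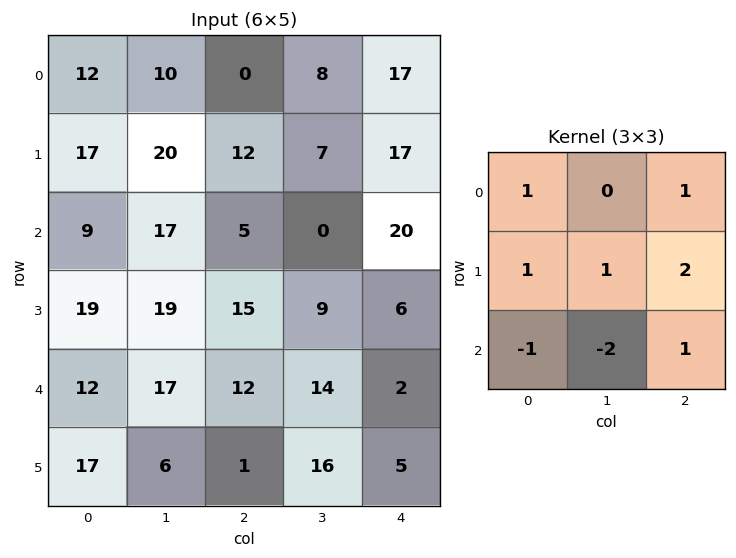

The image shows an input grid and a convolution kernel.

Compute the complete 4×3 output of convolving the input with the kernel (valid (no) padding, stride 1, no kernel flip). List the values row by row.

35 37 85
23 9 47
48 42 23
59 93 23

Output[0,0]: The receptive field on the input at this output position is [12 10 0 / 17 20 12 / 9 17 5]. Elementwise product with the kernel and sum: 12·1 + 0·1 + 17·1 + 20·1 + 12·2 + 9·-1 + 17·-2 + 5·1.
Output[0,1]: The receptive field on the input at this output position is [10 0 8 / 20 12 7 / 17 5 0]. Elementwise product with the kernel and sum: 10·1 + 8·1 + 20·1 + 12·1 + 7·2 + 17·-1 + 5·-2 + 0·1.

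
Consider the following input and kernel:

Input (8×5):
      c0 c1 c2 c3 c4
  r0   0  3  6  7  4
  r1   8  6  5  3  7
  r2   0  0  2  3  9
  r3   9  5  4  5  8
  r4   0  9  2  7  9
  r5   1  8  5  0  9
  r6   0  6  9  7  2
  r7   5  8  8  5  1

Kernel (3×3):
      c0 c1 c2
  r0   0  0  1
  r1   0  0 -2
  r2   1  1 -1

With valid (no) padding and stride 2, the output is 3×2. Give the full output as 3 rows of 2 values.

Output[0,0]: The receptive field on the input at this output position is [0 3 6 / 8 6 5 / 0 0 2]. Elementwise product with the kernel and sum: 6·1 + 5·-2 + 0·1 + 0·1 + 2·-1.
Output[0,1]: The receptive field on the input at this output position is [6 7 4 / 5 3 7 / 2 3 9]. Elementwise product with the kernel and sum: 4·1 + 7·-2 + 2·1 + 3·1 + 9·-1.

-6 -14
1 -7
-11 5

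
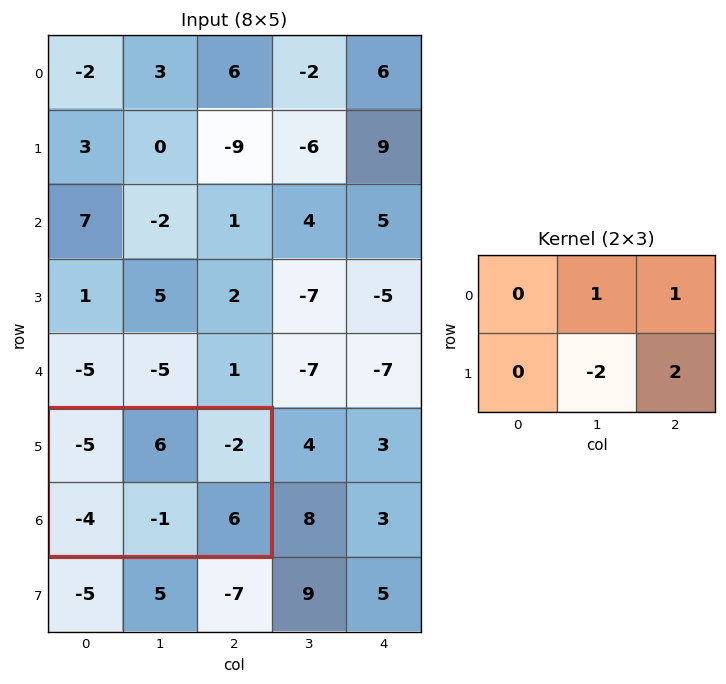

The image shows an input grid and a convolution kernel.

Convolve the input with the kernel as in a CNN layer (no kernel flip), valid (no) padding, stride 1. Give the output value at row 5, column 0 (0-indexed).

The receptive field on the input at this output position is [-5 6 -2 / -4 -1 6]. Elementwise product with the kernel and sum: 6·1 + -2·1 + -1·-2 + 6·2.

18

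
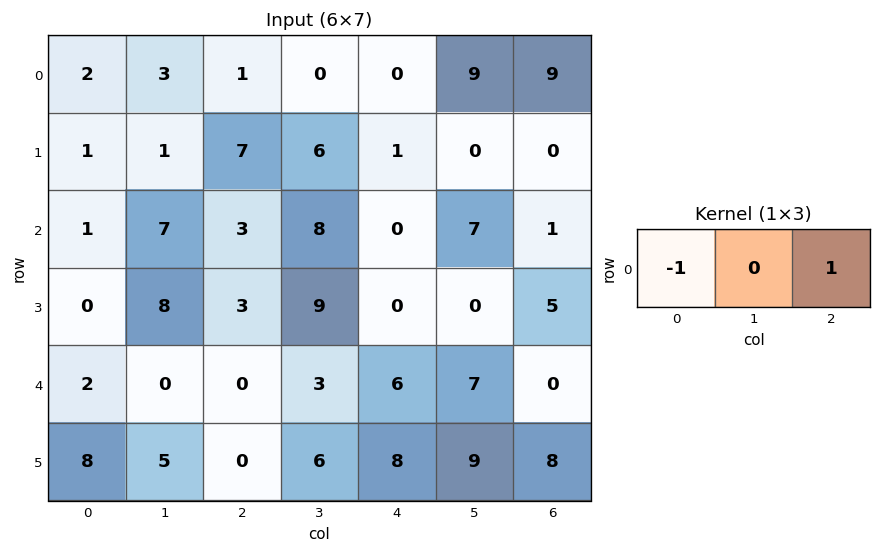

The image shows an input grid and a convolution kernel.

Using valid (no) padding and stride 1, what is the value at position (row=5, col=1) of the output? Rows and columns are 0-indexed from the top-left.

The receptive field on the input at this output position is [5 0 6]. Elementwise product with the kernel and sum: 5·-1 + 6·1.

1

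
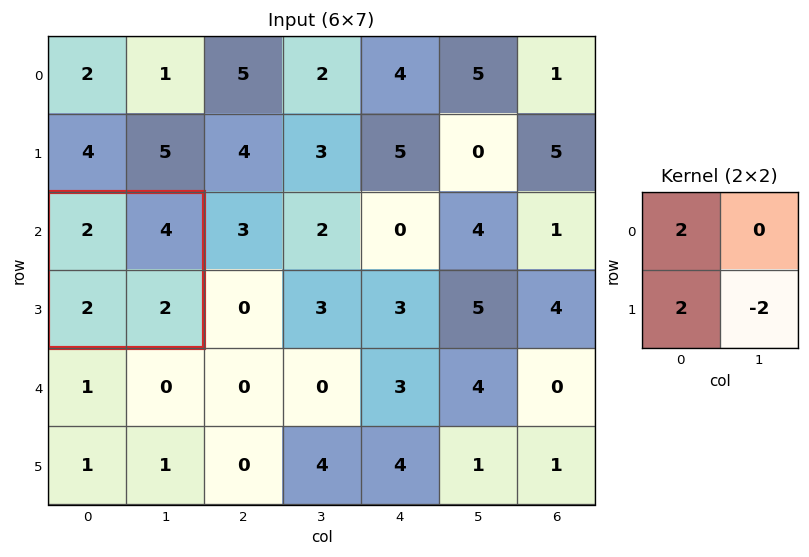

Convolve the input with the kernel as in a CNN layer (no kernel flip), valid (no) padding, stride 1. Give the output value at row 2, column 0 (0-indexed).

4

The receptive field on the input at this output position is [2 4 / 2 2]. Elementwise product with the kernel and sum: 2·2 + 2·2 + 2·-2.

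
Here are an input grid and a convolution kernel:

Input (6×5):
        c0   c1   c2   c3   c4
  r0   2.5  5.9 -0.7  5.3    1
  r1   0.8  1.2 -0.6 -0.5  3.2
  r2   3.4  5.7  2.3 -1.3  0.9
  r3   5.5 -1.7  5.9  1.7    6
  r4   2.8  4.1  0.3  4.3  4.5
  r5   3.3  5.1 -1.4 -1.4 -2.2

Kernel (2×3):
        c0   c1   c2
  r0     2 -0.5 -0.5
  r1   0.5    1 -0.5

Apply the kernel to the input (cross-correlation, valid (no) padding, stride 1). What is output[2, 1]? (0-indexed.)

15.1

The receptive field on the input at this output position is [5.7 2.3 -1.3 / -1.7 5.9 1.7]. Elementwise product with the kernel and sum: 5.7·2 + 2.3·-0.5 + -1.3·-0.5 + -1.7·0.5 + 5.9·1 + 1.7·-0.5.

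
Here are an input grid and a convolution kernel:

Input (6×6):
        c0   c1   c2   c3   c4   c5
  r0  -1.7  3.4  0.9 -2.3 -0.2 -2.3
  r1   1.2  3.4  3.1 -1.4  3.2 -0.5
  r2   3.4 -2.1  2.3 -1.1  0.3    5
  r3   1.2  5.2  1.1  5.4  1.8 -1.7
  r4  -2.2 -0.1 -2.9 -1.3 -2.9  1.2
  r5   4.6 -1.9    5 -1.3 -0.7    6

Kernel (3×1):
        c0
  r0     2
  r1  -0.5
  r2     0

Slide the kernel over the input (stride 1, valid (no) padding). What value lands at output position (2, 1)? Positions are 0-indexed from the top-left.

The receptive field on the input at this output position is [-2.1 / 5.2 / -0.1]. Elementwise product with the kernel and sum: -2.1·2 + 5.2·-0.5.

-6.8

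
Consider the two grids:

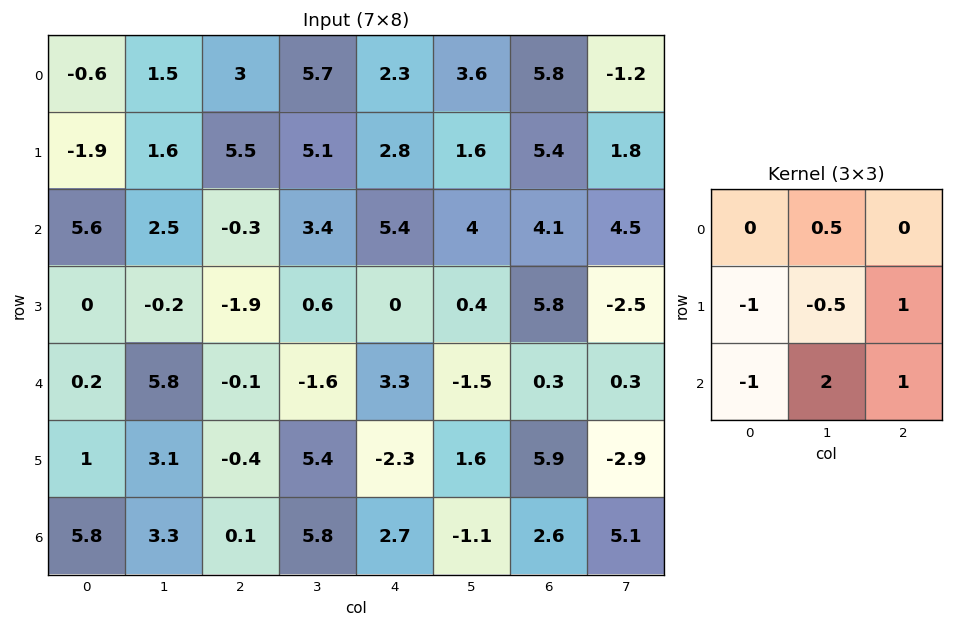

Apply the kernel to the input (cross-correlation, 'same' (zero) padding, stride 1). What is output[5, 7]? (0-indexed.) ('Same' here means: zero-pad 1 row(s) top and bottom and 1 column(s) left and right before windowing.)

The receptive field on the zero-padded input at this output position is [0.3 0.3 0 / 5.9 -2.9 0 / 2.6 5.1 0]. Elementwise product with the kernel and sum: 0.3·0.5 + 5.9·-1 + -2.9·-0.5 + 0·1 + 2.6·-1 + 5.1·2 + 0·1.

3.3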